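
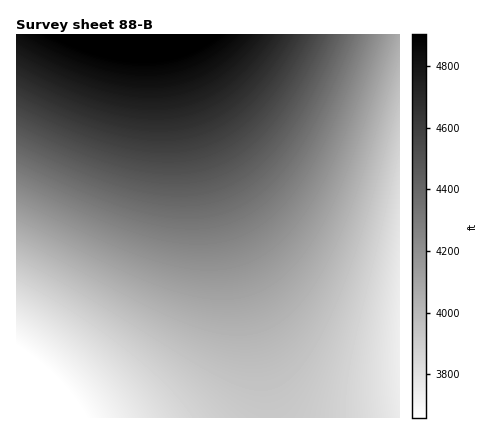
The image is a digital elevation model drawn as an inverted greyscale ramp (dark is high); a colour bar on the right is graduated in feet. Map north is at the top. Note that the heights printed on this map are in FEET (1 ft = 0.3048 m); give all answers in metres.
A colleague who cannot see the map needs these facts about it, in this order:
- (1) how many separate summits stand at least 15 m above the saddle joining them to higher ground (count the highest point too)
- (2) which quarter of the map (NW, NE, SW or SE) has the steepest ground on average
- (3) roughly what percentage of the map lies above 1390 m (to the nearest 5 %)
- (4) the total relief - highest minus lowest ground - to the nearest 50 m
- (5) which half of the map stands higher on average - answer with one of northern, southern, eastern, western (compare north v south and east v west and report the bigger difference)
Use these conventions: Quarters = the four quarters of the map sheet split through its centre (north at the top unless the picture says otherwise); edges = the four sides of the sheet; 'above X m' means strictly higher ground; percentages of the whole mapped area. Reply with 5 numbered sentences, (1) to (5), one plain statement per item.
(1) 1 summit rises at least 15 m above its surroundings.
(2) The north-east quarter is the steepest part of the map.
(3) Roughly 20 % of the ground is higher than 1390 m.
(4) Highest minus lowest: about 450 m of relief.
(5) On average the northern half of the map is the higher ground.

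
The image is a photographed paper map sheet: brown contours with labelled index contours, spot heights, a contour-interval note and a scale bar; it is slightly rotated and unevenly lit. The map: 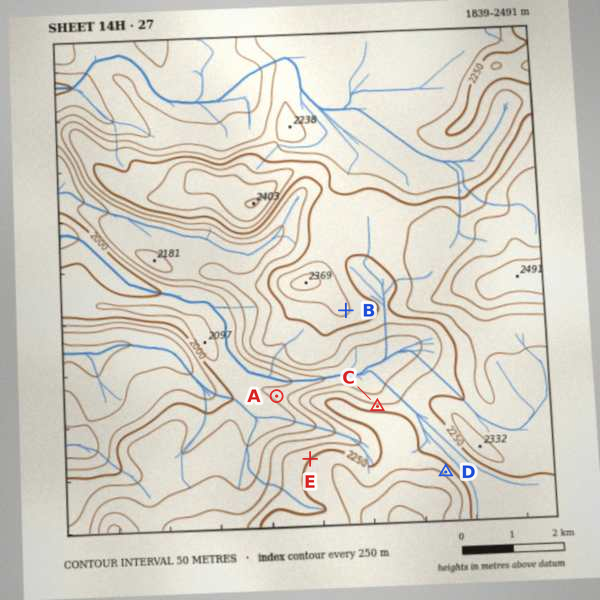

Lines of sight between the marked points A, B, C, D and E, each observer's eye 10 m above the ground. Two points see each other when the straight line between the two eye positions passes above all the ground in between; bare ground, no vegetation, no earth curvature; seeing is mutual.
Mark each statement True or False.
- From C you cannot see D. True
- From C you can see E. False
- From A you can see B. False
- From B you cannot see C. False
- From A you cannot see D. True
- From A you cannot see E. False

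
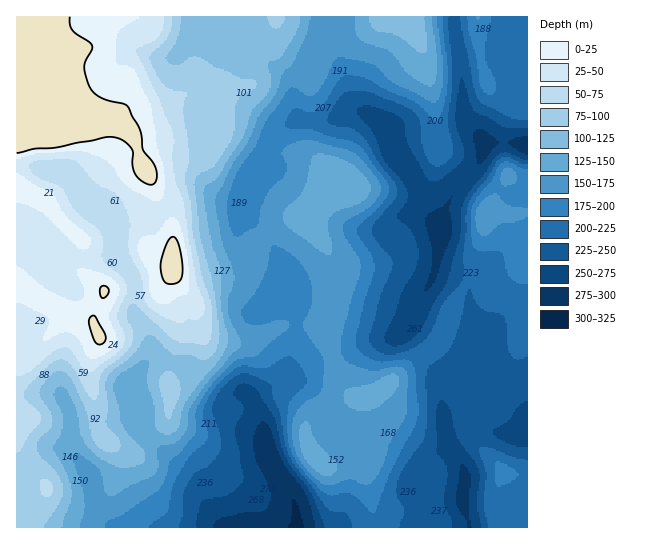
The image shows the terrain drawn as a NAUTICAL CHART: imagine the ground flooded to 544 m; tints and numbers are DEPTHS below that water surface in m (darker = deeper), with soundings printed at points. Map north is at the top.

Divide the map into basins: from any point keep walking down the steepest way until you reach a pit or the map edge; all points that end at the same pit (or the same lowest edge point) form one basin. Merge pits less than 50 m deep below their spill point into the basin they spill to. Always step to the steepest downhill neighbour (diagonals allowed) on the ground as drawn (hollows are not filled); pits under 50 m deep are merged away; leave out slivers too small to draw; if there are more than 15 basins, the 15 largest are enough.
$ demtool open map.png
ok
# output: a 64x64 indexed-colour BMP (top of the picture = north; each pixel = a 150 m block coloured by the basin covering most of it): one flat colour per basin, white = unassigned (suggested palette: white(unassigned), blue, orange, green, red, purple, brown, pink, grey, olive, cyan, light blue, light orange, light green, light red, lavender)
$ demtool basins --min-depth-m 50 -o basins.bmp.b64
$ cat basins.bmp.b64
<image width="64" height="64" href="data:image/bmp;base64,Qk12CAAAAAAAAHYAAAAoAAAAQAAAAEAAAAABAAQAAAAAAAAIAAATCwAAEwsAABAAAAAAAAAA////ALR3HwAOf/8ALKAsACgn1gC9Z5QAS1aMAMJ34wB/f38AIr28AM++FwDox64AeLv/AIrfmACWmP8A1bDFABERERERERERERERERERERERERERERETMzMzMzMzMyIiERERERERERERERERERERERERERERERMzMzMzMzMzIiIREREREREREREREREREREREREREREREzMzMzMzMzMiIhEREREREREREREREREREREREREREREzMzMzMzMzMyIiERERERERERERERERERERERERERERETMzMzMzMzMzIiIRERERERERERERERERERERERERERERMzMzMzMzMzMiIhEREREREREREREREREREREREREREREzMzMzMzMzMzIiERERERERERERERERERERERERERERETMzMzMzMzMzMzMRERERERERERERERERERERERERERERMzMzMzMzMzMzMxEREREREREREREREREREREREREREREzMzMzMzMzMzMzERERERERERERERERERERERERERERERMzMzMzMzMzMzMREREREREREREREREREREREREREREREzMzMzMzMzMzMxERERERERERERERERERERERERERERETMzMzMzMzMzMzEREREREREREREREREREREREREREREREzMzMzMzMzMzMRERERERERERERERERERERERERERERETMzMzMzMzMzMxERERERERERERERERERERERERERERETMzMzMzMzMzMzERERERERERERERERERERERERERERIjMzMzMzMzMzMzMRERERERERERERERERERERERERERIiIjMzMzMzMzMzMxEREREREREREREREREREREREREREiIiIzMzMzMzMzMzEREREREREREREREREREREREREREiIiIiMzMzMzMzMzMRERERERERERERERERERERERERESIiIiIjMzMzMzMzMxERERERERERERERERERERERERERIiIiIiIjMzMzMzMzERERERERERERERERERERERERERIiIiIiIiIzMzMzMzMREREREREREREREREREREREREREiIiIiIiIiMzMzMzMxERERERERERERERERERERERERESIiIiIiIiIzMzMzMzERERERERERERERERERERERERERIiIiIiIiIiMzMzMzMREREREREREREREREREREREREREiIiIiIiIiIzMzMzMxERERERERERERERERERERERERERIiIiIiIiIjMzMzMzEREREREREREREREREREREREREREiIiIiIiIiIzMzMzMRERERERERERERERERERERERERESIiIiIiIiIjMzMzMxERERERERERERERERERERERERERIiIiIiIiIiIzMzMzEREREREREREREREREREREREREREiIiIiIiIiIiIjMzMRERERERERERERERERERERERERESIiIiIiIiIiIiIiMxERERERERERERERERERERERERERIiIiIiIiIiIiIiIjERERERERERERERERERERERERERIiIiIiIiIiIiIiIiIREREREREREREREREREREREREREiIiIiIiIiIiIiIiIhEREREREREREREREREREREREREiIiIiIiIiIiIiIiIjEREREREREREREREREREREREREiIiIiIiIiIiIiIiIiMRERERERERERERERERERERERESIiIiIiIiIiIiIiIiIxERERERERERERERERERERERERIiIiIiIiIiIiIiIRERERERERERERERERERERERERERESIiIiIiIiIiIiIhEREREREREREREREREREREREREREREiIiIiIiIiIiIiIRERERERERERERERERERERERERERESIiIiIiIiIiIiIiEREREREREREREREREREREREREREREiIiIiIiIiIiIiIRIREREREREREREREREREREREREREiIiIiIiIiIiIiIiIhEREREREREREREREREREREREREiIiIiIiIiIiIiIiIiERERERERERERERERERERERERIiIiIiIiIiIiIiIiIiIRERERERERERERERERERESIiIiIiIiIiIiIiIiIiIiIhEREREREREREREREREREiIiIiIiIiIiIiIiIiIiIiIiEREREREREREREREREiIiIiIiIiIiIiIiIiIiIiIiIiIRERERERERERERERESIiIiIiIiIiIiIiIiIiIiIiIiIhERERERERERERERERIiIiIiIiIiIiIiIiIiIiIiIiIiEREREREREREREREREiIiIiIiIiIiIiIiIiIiIiIiIiIRERERERERERERERESIiIiIiIiIiIiIiIiIiIiIiIiIhEREREREREREREREREiIiIiIiIiIiIiIiIiIiIiIiIiERERERERERERERERERESIiIiIiIiIiIiIiIiIiIiIiIRERERERERERERERERERIiIiIiIiIiIiIiIiIiIiIiIhEREREREREREREREREREiIiIiIiIiIiIiIiIiIiIiIiERERERERERERERERERESIiIiIiIiIiIiIiIiIiIiIiIRERERERERERERERERERIiIiIiIiIiIiIiIiIiIiIiIhERERERERERERERERERESIiIiIiIiIiIiIiIiIiIiIiEREREREREREREREREREREiIiIiIiIiIiIiIiIiIiIiIRERERERERERERERERERERIiIiIiIiIiIiIiIiIiIiIhEREREREREREREREREREREiIiIiIiIiIiIiIiIiIiIi"/>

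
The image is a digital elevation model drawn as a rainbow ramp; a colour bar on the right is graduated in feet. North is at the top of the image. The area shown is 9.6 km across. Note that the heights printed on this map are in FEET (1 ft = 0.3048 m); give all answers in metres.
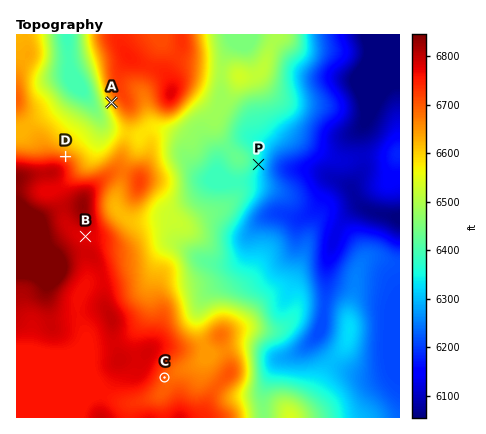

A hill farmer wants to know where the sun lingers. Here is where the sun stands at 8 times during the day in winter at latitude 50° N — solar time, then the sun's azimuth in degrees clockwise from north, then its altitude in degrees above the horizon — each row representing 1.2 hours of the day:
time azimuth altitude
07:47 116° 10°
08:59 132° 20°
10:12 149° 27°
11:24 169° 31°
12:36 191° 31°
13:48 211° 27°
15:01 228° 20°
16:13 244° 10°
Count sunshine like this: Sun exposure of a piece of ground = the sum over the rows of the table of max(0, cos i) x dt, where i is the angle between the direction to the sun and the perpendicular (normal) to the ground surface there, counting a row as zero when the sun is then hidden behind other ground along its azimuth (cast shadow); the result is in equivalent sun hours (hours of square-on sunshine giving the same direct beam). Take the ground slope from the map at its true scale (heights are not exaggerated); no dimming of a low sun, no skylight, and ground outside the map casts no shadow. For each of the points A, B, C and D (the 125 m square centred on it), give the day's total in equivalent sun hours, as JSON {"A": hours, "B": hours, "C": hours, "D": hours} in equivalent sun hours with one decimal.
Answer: {"A": 4.0, "B": 3.6, "C": 3.6, "D": 3.0}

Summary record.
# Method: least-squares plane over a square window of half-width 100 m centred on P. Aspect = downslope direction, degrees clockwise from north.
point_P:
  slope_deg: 5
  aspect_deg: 104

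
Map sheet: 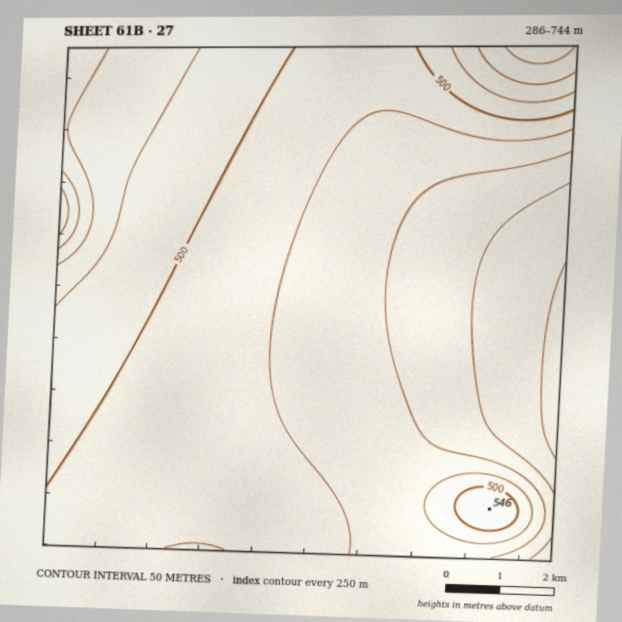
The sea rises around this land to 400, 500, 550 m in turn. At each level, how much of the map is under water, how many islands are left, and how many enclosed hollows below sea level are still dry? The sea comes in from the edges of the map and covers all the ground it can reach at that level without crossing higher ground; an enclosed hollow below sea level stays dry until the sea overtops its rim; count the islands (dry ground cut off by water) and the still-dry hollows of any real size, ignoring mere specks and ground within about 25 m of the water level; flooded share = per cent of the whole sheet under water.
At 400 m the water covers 18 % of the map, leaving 0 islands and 0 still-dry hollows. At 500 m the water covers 75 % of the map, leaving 1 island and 0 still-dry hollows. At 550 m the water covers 90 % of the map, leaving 0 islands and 0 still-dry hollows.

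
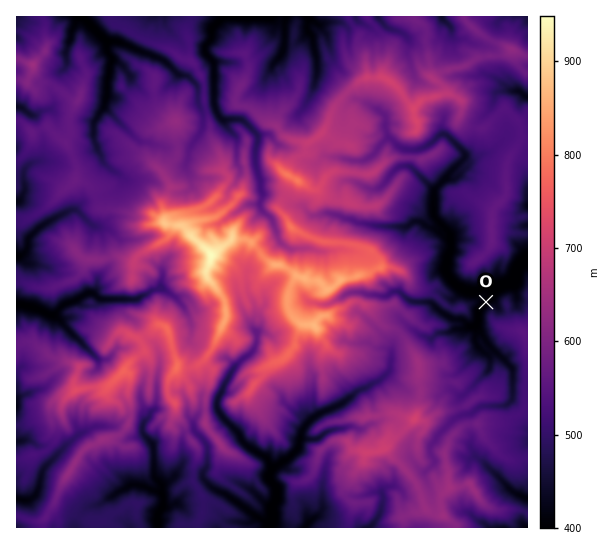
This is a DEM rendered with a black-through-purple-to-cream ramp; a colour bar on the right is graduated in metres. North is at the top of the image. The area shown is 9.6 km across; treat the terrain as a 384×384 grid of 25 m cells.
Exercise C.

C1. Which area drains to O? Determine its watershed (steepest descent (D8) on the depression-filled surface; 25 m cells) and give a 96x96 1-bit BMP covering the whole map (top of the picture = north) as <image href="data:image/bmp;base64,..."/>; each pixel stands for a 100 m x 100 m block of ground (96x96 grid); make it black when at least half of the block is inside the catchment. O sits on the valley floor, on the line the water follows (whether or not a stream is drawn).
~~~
<image width="96" height="96" href="data:image/bmp;base64,Qk2+BAAAAAAAAD4AAAAoAAAAYAAAAGAAAAABAAEAAAAAAIAEAAATCwAAEwsAAAIAAAAAAAAA////AAAAAAAAAAAAAAAAAAAAAAAAAAAAAAAAAAAAAAAAAAAAAAAAAAAAAAAAAAAAAAAAAAAHAAAAAAAAAAAAAAAPAAAAAAAAAAAAAAAPAAAAAAAAAAAAAAAPAAAAAAAAAAAAAAAfgAAAAAAAAAAAAAAfgAAAAAAAAAAAAAA/gAAAAAAAAAAAAAB/gAAAAAAAAAAAAAD/gAAAAAAAAAAAAAH/gAAAAAAAAAAAAAP/AAAAAAAAAAAAAAf/gAAAAAAAAAAAAAf/gAAAAAAAAAAAAAP/gAAAAAAAAAAAAAD/wAAAAAAAAAAAAAB/4AAAAAAAAAAAAAA//AAAAAAAAAAAAAAf//AAAAAAAAAAAAAf//4AAAAAAAAAAAAP//4AAAAAAAAAAAAP//4AAAAAAAAAAAAP//4AAAAAAAAAAAAP//8AAAAAAAAAAAAP//4AAAAAAAAAAAAP//8AAAAAAAAAAAAf//8AAAAAAAAAAAAf//8AAAAAAAAAAAAf//8AAAAAAAAAAAAf//8AAAAAAAAAAAAf//8AAAAAAAAAAAA///8AAAAAAAAAAAB///8AAAAAAAAAAAB///8AAAAAAAAAAAD///4AAAAAAAAAAAP//+AAAAAAAAAHAA///8AAAAAAAAAPgB///4AAAAAAAAAf4B///4AAAAAAAAAf/D//j4AAAAAAAAAf////AwAAAAAAAAAf///+AAAAAAAAAAAf///4AAAAAAAAAAAPz//AAAAAAAAAAAAOB//AAAAAAAAAAAAAAH+AAAAAAAAAAAAAAB4AAAAAAAAAAAAAAAAAAAAAAAAAAAAAAAAAAAAAAAAAAAAAAAAAAAAAAAAAAAAAAAAAAAAAAAAAAAAAAAAAAAAAAAAAAAAAAAAAAAAAAAAAAAAAAAAAAAAAAAAAAAAAAAAAAAAAAAAAAAAAAAAAAAAAAAAAAAAAAAAAAAAAAAAAAAAAAAAAAAAAAAAAAAAAAAAAAAAAAAAAAAAAAAAAAAAAAAAAAAAAAAAAAAAAAAAAAAAAAAAAAAAAAAAAAAAAAAAAAAAAAAAAAAAAAAAAAAAAAAAAAAAAAAAAAAAAAAAAAAAAAAAAAAAAAAAAAAAAAAAAAAAAAAAAAAAAAAAAAAAAAAAAAAAAAAAAAAAAAAAAAAAAAAAAAAAAAAAAAAAAAAAAAAAAAAAAAAAAAAAAAAAAAAAAAAAAAAAAAAAAAAAAAAAAAAAAAAAAAAAAAAAAAAAAAAAAAAAAAAAAAAAAAAAAAAAAAAAAAAAAAAAAAAAAAAAAAAAAAAAAAAAAAAAAAAAAAAAAAAAAAAAAAAAAAAAAAAAAAAAAAAAAAAAAAAAAAAAAAAAAAAAAAAAAAAAAAAAAAAAAAAAAAAAAAAAAAAAAAAAAAAAAAAAAAAAAAAAAAAAAAAAAAAAAAAAAAAAAAAAAAAAAAAAAAAAAAAAAAAAAAAAAAAAAAAAAAAAAAAAAAAAAAAAAAAAAAAAAAAAAAAAAAAAAAAAAAAAAAAAAAAAAAAAAAAAAAAAAAAAAAAAAAAAAAAAAAAA="/>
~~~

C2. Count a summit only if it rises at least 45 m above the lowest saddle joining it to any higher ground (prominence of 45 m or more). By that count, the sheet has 7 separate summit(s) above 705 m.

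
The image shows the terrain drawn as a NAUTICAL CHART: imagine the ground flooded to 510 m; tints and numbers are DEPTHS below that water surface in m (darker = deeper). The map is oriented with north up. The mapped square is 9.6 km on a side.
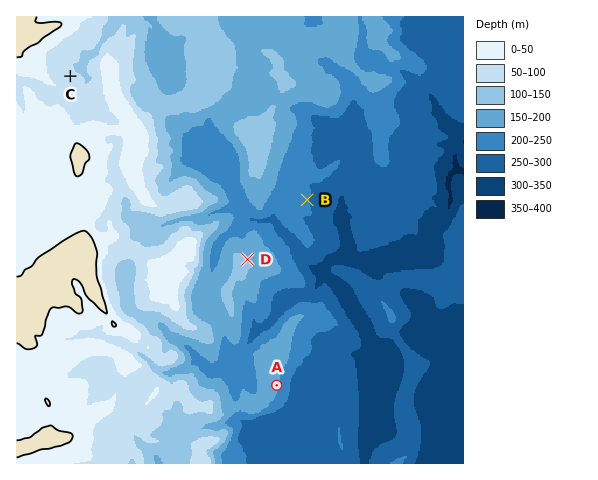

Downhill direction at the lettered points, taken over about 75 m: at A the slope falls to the E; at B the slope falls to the E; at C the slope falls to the NE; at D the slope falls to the NE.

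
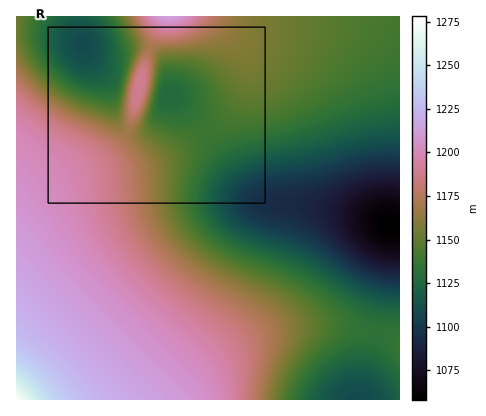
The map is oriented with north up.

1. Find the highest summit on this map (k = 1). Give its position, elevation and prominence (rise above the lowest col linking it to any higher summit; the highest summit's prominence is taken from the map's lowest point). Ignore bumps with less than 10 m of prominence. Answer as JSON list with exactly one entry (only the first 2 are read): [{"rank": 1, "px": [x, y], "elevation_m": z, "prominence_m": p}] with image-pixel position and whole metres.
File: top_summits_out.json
[{"rank": 1, "px": [140, 80], "elevation_m": 1190, "prominence_m": 19}]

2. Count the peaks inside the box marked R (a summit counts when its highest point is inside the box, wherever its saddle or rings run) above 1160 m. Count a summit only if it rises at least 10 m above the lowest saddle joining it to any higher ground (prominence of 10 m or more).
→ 1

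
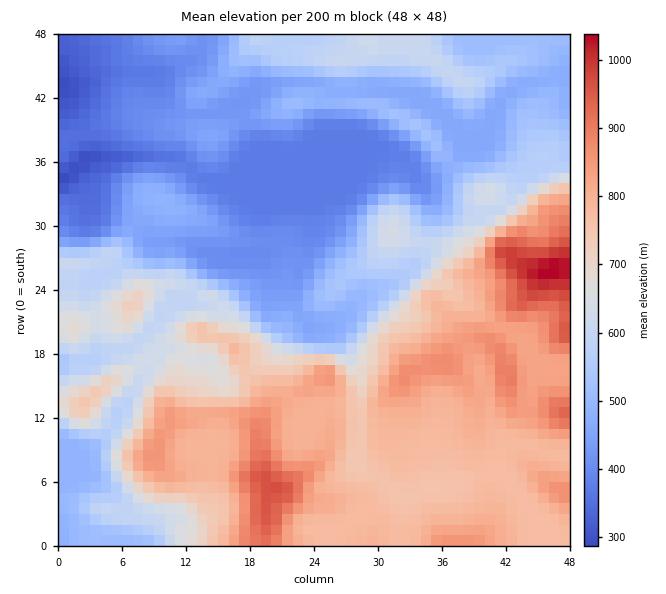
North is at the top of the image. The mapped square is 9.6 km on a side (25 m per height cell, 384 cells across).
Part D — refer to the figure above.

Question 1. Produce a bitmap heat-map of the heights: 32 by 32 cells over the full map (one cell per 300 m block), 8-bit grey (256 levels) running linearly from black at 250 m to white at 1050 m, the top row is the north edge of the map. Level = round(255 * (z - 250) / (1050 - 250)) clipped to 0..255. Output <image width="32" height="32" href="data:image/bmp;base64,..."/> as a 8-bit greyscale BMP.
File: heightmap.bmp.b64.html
<image width="32" height="32" href="data:image/bmp;base64,Qk02CAAAAAAAADYEAAAoAAAAIAAAACAAAAABAAgAAAAAAAAEAAATCwAAEwsAAAABAAAAAAAAAAAAAAEBAQACAgIAAwMDAAQEBAAFBQUABgYGAAcHBwAICAgACQkJAAoKCgALCwsADAwMAA0NDQAODg4ADw8PABAQEAAREREAEhISABMTEwAUFBQAFRUVABYWFgAXFxcAGBgYABkZGQAaGhoAGxsbABwcHAAdHR0AHh4eAB8fHwAgICAAISEhACIiIgAjIyMAJCQkACUlJQAmJiYAJycnACgoKAApKSkAKioqACsrKwAsLCwALS0tAC4uLgAvLy8AMDAwADExMQAyMjIAMzMzADQ0NAA1NTUANjY2ADc3NwA4ODgAOTk5ADo6OgA7OzsAPDw8AD09PQA+Pj4APz8/AEBAQABBQUEAQkJCAENDQwBEREQARUVFAEZGRgBHR0cASEhIAElJSQBKSkoAS0tLAExMTABNTU0ATk5OAE9PTwBQUFAAUVFRAFJSUgBTU1MAVFRUAFVVVQBWVlYAV1dXAFhYWABZWVkAWlpaAFtbWwBcXFwAXV1dAF5eXgBfX18AYGBgAGFhYQBiYmIAY2NjAGRkZABlZWUAZmZmAGdnZwBoaGgAaWlpAGpqagBra2sAbGxsAG1tbQBubm4Ab29vAHBwcABxcXEAcnJyAHNzcwB0dHQAdXV1AHZ2dgB3d3cAeHh4AHl5eQB6enoAe3t7AHx8fAB9fX0Afn5+AH9/fwCAgIAAgYGBAIKCggCDg4MAhISEAIWFhQCGhoYAh4eHAIiIiACJiYkAioqKAIuLiwCMjIwAjY2NAI6OjgCPj48AkJCQAJGRkQCSkpIAk5OTAJSUlACVlZUAlpaWAJeXlwCYmJgAmZmZAJqamgCbm5sAnJycAJ2dnQCenp4An5+fAKCgoAChoaEAoqKiAKOjowCkpKQApaWlAKampgCnp6cAqKioAKmpqQCqqqoAq6urAKysrACtra0Arq6uAK+vrwCwsLAAsbGxALKysgCzs7MAtLS0ALW1tQC2trYAt7e3ALi4uAC5ubkAurq6ALu7uwC8vLwAvb29AL6+vgC/v78AwMDAAMHBwQDCwsIAw8PDAMTExADFxcUAxsbGAMfHxwDIyMgAycnJAMrKygDLy8sAzMzMAM3NzQDOzs4Az8/PANDQ0ADR0dEA0tLSANPT0wDU1NQA1dXVANbW1gDX19cA2NjYANnZ2QDa2toA29vbANzc3ADd3d0A3t7eAN/f3wDg4OAA4eHhAOLi4gDj4+MA5OTkAOXl5QDm5uYA5+fnAOjo6ADp6ekA6urqAOvr6wDs7OwA7e3tAO7u7gDv7+8A8PDwAPHx8QDy8vIA8/PzAPT09AD19fUA9vb2APf39wD4+PgA+fn5APr6+gD7+/sA/Pz8AP39/QD+/v4A////AEtSU1NVWWh+iZ2txdTRuKyoqautq6isur+/vLSsp6eoTVRfZmltdH2HmqbB2tu7q6mpqKqppqmvr7Gzsaqnp6tQW2tsbXmChJWeo73c3tC7tLCqqKWjpKamqaysqKetuE1RWGF8lqSlpKWrxd3k3cGwrKmmo6KioqOlqKmnq7vETExQbZayurWwrbTM4N3RyranoaGkpqWkpKanp6iyuLVMTFR8p7++sa2tr7/Vzbm5uqydo6ipqKenqaqoq62rqk1RWXCXt7+yra2uvM/BsbCzsJ+lq6qpqaqtraqpq6+wZ3tzaH2kvbqzsLK/y7+wsLGwoaasrKyqq7CxrbK2wMuLm4hqb5W4t7Cxs7jAvbKwsK6fqLKysa2tsrS2v7zK14aUmYBvhaSel5SSna+0tLa0sZyiub64sLK4tb/FusPGbnWCj313iI6MiIeaoaWlsb+zkJmzxsK+v720xsq5ublfZmd0eXl9hoGBkaGXkJKbpo+Bkaa9wsbHvbjJxbm5uXR0bHBudHp/jJCio5N8bF9YWHCLoKyyvMC9wsi9ucLQhYV7gIBwdISdnpGJcFVMQkNHVXeSnKKttry/vLq7yN2AfnyGk35tcnp4eW5LQ0RDSUhMXHiOmaiurbC+z8zN2XNvc4OSinJtcHdtUT87PEZVVU1SX3eZqKKlssba5OHjbGlobXt+d3RpV0g+OTc4PFBbWFdZX3mSnqu0xt3u9PJyb2tpZVxZWEQ1MjIyMzU1RFReZWdjZHyXqr3W6/P6+VdWYGdUQT48MzExMTAwMjE2RFVpc3Ftcn+Nrt/n4eLrMisxQkU+Pj07OzgyLzAwLS02SWh7eW1pcX2LtMzJy9cnISIwQURHR0Q/MionKCopKi49XnVzXFBabHF7nLPEyyEeHy1BSUtIPjMqJyYmJiYnJyxBW1xDPlFseHV1lrS7EhoeKj1GRDosJyYmJiYmJiYmJys2Ni42TWZ2dWpuhJYQERgeKTAvKygqKCYmJiYmJiYmJysrKztJUVlfY2RmahwTExccICQmLzcxJyYmJiYmJiYmJykzTElDRExbY2ViIB8fIykuMTM7QDsvKisrKCYmJicrN0xUREJCRVRfYF4aHSMoLjE0Nzo7Ojg6Pj8zLCwuNUVUVUdCRkRDUllXUxMYICguLi80PDo3NztHUEtHSUtQUktEQklXTUNMVFJLDhQcJSsqKzJBQz44NzxFSEZFRURDQ0RNYGthS0RITEkQFxwhJSUnLjU9SEZBR0xPVV1bVVRYXGZwbGVdUUtIRhUZHiMoKy4xMTdKWFpjZmlucXFxbm9xcmdZV1pbV1FMGBsgJCoxNzo1NkVeaWdmZ2ltcnZzc3RsWlNTU1VVU1E="/>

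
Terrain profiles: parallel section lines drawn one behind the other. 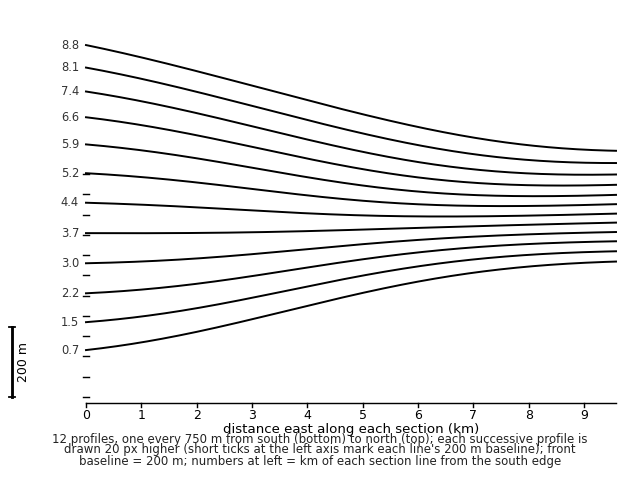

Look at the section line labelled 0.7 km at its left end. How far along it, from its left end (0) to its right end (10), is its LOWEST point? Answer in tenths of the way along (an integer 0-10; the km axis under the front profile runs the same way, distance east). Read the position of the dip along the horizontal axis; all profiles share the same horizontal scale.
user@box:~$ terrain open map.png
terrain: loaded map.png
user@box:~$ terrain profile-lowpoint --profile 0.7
0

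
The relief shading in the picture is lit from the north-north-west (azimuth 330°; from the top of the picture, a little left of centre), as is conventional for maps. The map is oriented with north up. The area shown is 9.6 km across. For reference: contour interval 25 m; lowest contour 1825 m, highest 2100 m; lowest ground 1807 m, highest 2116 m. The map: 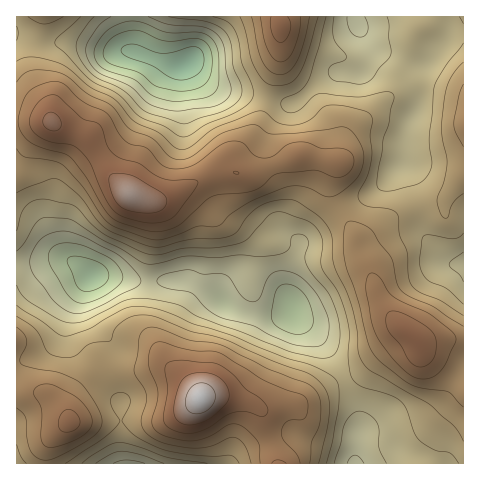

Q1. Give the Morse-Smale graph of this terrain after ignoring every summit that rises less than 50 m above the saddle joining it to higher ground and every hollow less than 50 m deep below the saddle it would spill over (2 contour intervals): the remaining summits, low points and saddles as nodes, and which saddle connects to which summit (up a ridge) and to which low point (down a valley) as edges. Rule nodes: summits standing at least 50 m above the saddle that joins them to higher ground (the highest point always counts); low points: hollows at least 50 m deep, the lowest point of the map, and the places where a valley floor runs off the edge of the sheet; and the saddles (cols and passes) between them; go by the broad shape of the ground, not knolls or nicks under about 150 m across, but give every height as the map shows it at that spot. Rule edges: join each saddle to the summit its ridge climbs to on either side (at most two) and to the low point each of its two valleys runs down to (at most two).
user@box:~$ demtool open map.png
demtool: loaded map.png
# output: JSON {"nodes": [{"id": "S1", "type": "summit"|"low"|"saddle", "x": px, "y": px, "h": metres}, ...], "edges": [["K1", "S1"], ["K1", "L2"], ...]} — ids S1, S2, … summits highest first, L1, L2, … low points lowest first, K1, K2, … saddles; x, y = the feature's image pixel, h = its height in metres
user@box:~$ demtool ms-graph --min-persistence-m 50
{"nodes": [
{"id": "S1", "type": "summit", "x": 200, "y": 398, "h": 2116},
{"id": "S2", "type": "summit", "x": 130, "y": 194, "h": 2098},
{"id": "S3", "type": "summit", "x": 412, "y": 336, "h": 2068},
{"id": "S4", "type": "summit", "x": 280, "y": 26, "h": 2061},
{"id": "S5", "type": "summit", "x": 69, "y": 421, "h": 2058},
{"id": "L1", "type": "low", "x": 185, "y": 64, "h": 1807},
{"id": "L2", "type": "low", "x": 91, "y": 276, "h": 1834},
{"id": "L3", "type": "low", "x": 129, "y": 463, "h": 1891},
{"id": "L4", "type": "low", "x": 357, "y": 24, "h": 1895},
{"id": "K1", "type": "saddle", "x": 271, "y": 441, "h": 2033},
{"id": "K2", "type": "saddle", "x": 339, "y": 209, "h": 1995},
{"id": "K3", "type": "saddle", "x": 109, "y": 371, "h": 1988},
{"id": "K4", "type": "saddle", "x": 266, "y": 97, "h": 1963},
{"id": "K5", "type": "saddle", "x": 344, "y": 379, "h": 1947},
{"id": "K6", "type": "saddle", "x": 148, "y": 281, "h": 1903}],
"edges": [["K1", "S1"], ["K1", "L2"], ["K1", "L3"], ["K2", "S2"], ["K2", "S3"], ["K2", "L2"], ["K2", "L4"], ["K3", "S1"], ["K3", "S5"], ["K3", "L2"], ["K3", "L3"], ["K4", "S2"], ["K4", "S4"], ["K4", "L1"], ["K4", "L4"], ["K5", "S1"], ["K5", "S3"], ["K5", "L2"], ["K6", "S1"], ["K6", "S2"], ["K6", "L2"]]}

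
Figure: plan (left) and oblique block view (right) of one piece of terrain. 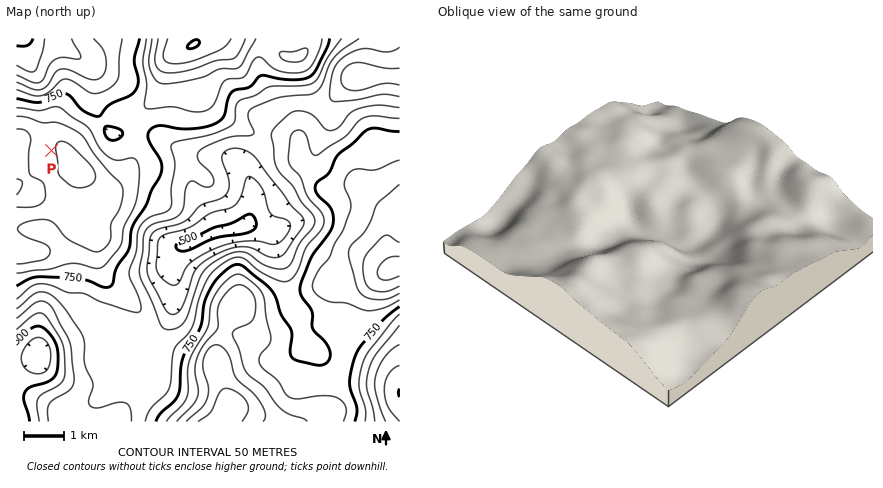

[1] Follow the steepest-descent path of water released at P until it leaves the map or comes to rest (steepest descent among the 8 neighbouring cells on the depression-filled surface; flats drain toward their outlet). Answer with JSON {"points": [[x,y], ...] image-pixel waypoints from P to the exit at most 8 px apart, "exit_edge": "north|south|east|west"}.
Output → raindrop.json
{"points": [[52, 150], [44, 148], [42, 140], [42, 132], [42, 124], [42, 116], [42, 108], [42, 100], [42, 92], [40, 84], [36, 76], [32, 68], [28, 60], [28, 52], [26, 44], [24, 38]], "exit_edge": "north"}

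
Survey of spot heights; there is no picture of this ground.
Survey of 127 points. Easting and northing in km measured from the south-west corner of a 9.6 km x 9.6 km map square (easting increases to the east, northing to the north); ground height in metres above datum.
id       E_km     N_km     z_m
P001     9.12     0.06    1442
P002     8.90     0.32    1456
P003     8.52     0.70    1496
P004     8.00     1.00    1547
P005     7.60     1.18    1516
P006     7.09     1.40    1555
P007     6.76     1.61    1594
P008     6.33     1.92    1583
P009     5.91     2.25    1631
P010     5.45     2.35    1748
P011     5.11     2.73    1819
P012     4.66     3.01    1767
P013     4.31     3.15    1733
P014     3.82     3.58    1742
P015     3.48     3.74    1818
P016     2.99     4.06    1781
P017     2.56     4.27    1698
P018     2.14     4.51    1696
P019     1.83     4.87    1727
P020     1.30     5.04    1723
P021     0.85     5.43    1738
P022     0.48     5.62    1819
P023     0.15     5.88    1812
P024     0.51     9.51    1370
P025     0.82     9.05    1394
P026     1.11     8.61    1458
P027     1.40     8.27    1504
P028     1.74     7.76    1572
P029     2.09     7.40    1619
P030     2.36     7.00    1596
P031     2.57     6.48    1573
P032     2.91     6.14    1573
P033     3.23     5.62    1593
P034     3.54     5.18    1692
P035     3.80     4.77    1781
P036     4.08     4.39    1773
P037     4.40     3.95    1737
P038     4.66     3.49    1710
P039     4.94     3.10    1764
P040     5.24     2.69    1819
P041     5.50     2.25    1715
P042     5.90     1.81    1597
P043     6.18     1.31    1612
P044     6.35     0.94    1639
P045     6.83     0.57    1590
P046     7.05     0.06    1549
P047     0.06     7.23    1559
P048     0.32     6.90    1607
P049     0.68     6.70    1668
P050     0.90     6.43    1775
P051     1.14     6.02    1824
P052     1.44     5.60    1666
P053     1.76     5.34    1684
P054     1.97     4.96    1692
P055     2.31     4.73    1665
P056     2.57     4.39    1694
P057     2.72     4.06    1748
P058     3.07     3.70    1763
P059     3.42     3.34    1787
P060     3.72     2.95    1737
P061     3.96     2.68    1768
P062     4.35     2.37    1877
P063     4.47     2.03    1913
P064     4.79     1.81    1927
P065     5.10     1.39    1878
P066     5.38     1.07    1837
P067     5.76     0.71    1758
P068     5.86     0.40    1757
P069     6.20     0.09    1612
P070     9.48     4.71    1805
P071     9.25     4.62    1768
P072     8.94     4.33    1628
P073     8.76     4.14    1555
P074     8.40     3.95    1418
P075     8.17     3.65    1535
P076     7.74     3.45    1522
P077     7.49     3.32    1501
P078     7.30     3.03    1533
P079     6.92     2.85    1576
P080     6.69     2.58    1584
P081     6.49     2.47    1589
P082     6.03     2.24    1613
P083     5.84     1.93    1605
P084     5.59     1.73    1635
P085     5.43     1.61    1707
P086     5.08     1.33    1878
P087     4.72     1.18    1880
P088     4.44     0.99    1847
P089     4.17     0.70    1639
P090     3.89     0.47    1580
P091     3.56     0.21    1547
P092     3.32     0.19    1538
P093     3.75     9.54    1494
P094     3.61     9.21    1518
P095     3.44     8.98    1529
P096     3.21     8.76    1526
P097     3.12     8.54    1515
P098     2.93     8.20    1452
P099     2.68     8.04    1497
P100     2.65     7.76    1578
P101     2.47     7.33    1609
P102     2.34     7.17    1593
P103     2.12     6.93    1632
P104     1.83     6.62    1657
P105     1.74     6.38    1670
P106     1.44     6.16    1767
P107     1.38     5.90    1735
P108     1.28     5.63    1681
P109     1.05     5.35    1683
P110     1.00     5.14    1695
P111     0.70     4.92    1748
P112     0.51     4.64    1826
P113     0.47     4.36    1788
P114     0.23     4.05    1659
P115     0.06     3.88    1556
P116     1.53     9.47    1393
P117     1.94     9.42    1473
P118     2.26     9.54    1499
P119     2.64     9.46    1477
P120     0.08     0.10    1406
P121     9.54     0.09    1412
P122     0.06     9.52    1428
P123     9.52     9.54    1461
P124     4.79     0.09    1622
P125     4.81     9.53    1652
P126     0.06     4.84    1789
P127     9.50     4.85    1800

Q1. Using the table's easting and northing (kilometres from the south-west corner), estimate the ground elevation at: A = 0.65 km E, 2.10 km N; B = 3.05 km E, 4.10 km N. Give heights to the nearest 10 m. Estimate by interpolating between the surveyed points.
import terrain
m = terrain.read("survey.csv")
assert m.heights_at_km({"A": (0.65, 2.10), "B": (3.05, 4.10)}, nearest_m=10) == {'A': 1480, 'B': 1790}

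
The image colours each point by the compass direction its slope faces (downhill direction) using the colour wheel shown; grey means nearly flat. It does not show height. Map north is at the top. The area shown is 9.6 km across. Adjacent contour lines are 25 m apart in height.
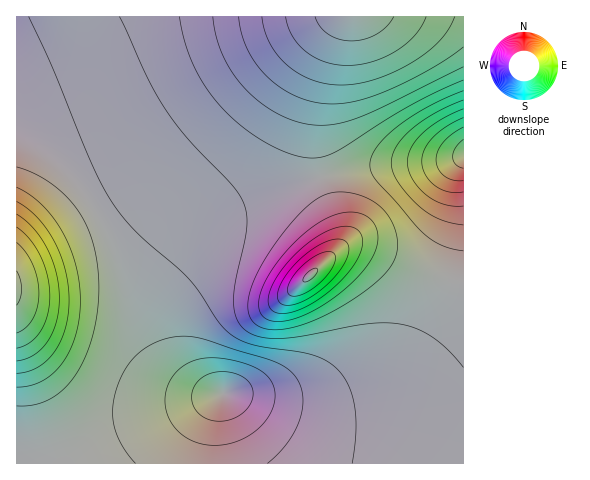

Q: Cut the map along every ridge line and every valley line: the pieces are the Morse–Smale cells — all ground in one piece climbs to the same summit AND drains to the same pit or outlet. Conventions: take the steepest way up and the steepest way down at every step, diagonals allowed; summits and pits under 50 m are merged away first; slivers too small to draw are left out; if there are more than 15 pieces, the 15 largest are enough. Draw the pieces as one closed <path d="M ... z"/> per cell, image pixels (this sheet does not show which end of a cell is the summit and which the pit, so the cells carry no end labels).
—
<path d="M346 16l-330 1 0 116 34 24 20 19 16 21 13 21 14 31 19 63 12 31 23 28 27 17 3 0-16-10-14-14-18-28-5-17 0-22 5-17 16-25 17-17 21-16 54-25 65-21-5-23 0-36 2-18 11-44z"/><path d="M321 177l-64 20-48 22-27 19-17 17-11 16-10 26 0 22 3 10 14 28 14 16 14 11 26 10 23 0 48 7 47-1 30-8 23-12 17-12 28-32 12-22 11-33-31-8-61-26-15 0-17 11 9-16 0-12z"/><path d="M18 134l-2 0 0 329 193 1 4-45 5-17 5-7-16-2-20-8-20-14-16-17-16-32-19-64-22-48-25-34-26-25z"/><path d="M459 282l-7 1-9 31-12 22-10 14-24 23-28 16-20 7-26 5-37 0-48-7-15 0-5 8-5 17-3 44 253 1 1-180z"/><path d="M463 16l-116 0-2 2-15 37-11 44-2 18 0 36 5 24 53-11 73-5 16-6z"/><path d="M463 156l-23 6-82 7-36 8 17 53 0 12-6 11 14-6 15 0 61 26 30 8 10-57-3-53 4-9z"/><path d="M463 163l-3 8 3 53-9 53 0 4 6 2 4 0z"/>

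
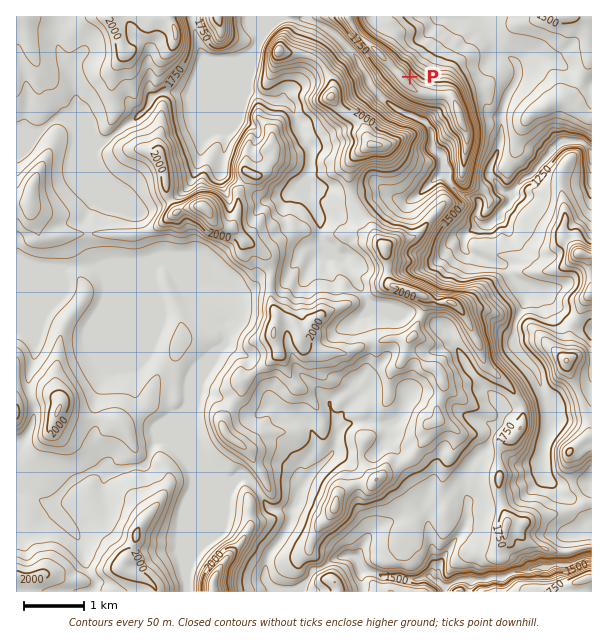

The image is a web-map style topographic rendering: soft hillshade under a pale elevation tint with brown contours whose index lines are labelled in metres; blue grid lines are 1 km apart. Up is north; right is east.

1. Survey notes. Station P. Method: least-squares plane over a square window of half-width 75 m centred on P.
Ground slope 42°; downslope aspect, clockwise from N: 53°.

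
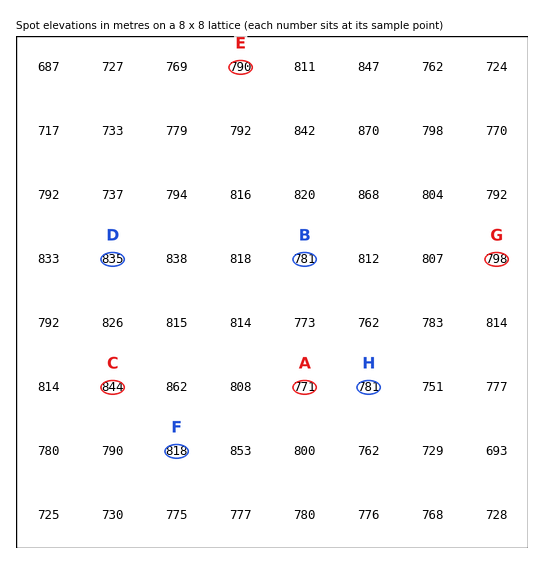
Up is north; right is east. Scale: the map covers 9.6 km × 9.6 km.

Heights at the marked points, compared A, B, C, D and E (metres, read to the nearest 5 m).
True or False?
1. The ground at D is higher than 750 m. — True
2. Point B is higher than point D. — False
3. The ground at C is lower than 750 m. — False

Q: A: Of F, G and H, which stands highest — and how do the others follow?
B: F G H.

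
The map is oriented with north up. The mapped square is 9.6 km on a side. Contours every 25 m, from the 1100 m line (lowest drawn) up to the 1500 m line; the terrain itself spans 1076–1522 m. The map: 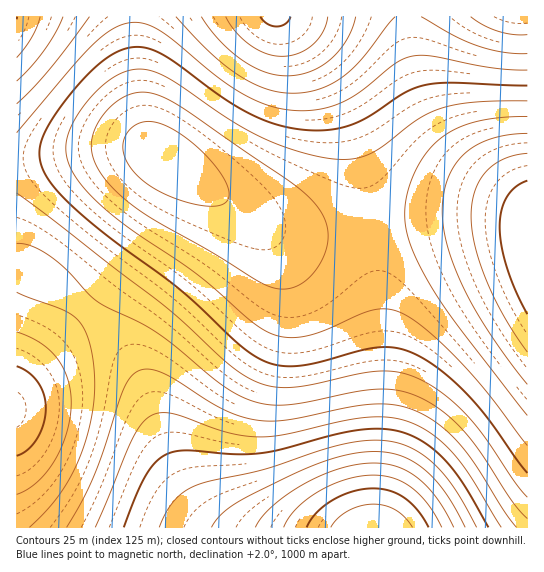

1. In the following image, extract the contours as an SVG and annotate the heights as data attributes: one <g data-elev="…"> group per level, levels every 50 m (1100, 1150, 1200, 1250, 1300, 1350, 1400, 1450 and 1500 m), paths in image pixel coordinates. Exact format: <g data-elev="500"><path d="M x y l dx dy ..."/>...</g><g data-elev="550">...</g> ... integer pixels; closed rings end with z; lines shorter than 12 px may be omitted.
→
<g data-elev="1100"><path d="M331 527l7-9 11-7 12-5 13-2 12 2 10 4 9 7 8 10"/></g><g data-elev="1150"><path d="M284 527l5-9 7-9 23-18 27-12 27-4 21 3 17 9 17 18 14 22"/></g><g data-elev="1200"><path d="M211 527l9-12 14-10 59-31 45-17 19-4 17-2 15 2 12 3 12 5 12 9 10 10 10 13 20 34"/></g><g data-elev="1250"><path d="M124 527l13-33 10-20 10-13 12-8 17-3 48 4 27-1 21-4 61-16 34-4 17 1 15 4 14 8 14 10 12 12 11 15 28 48"/><path d="M290 17l-4 6-9 3-10-2-7-7"/></g><g data-elev="1300"><path d="M67 527l16-28 12-25 31-89 9-12 6-3 6-1 10 2 12 5 56 34 16 6 14 4 16 1 16-1 62-13 24-3 22 1 20 6 24 14 21 20 14 18 29 47 13 17"/><path d="M527 35l-14-1-15-3-15-6-12-8"/><path d="M63 17l-8 16-11 17-13 16-14 15"/><path d="M356 17l-4 12-5 10-7 11-10 9-9 7-11 6-11 3-12 1-12-1-10-3-23-12-22-19-19-24"/></g><g data-elev="1350"><path d="M17 494l10-5 11-8 9-10 8-12 12-28 3-14 1-15-4-24-10-20-8-9-10-7-22-10"/><path d="M17 193l144 110 67 60 13 10 13 8 19 6 20 0 21-3 48-11 24-2 21 3 23 11 21 15 21 21 15 20 28 42 12 14"/><path d="M527 70l-32-2-61-12-20 0-17 7-36 28-20 12-26 7-26 0-22-5-22-10-27-18-57-46-16-7-15-1-17 6-20 16-22 23-54 65"/></g><g data-elev="1400"><path d="M527 101l-51 1-33 6-25 11-35 27-13 8-16 5-19 0-32-6-36-13-36-19-65-44-16-7-15-1-10 3-12 6-11 8-12 12-10 13-8 14-5 12-1 12 2 13 7 13 11 15 14 15 31 25 67 45 48 42 15 11 18 8 20 1 23-6 37-16 14-5 14-1 14 4 12 6 13 10 35 33 28 32 38 52"/></g><g data-elev="1450"><path d="M206 206l11 0 6-2 4-3 2-7-2-8-4-9-17-22-22-18-22-13-9-2-8 0-8 2-6 5-7 9-1 12 4 12 10 13 13 11 17 9 19 7z"/><path d="M527 133l-18 2-18 4-14 6-12 9-10 11-7 13-4 15-2 17 1 17 4 19 8 21 10 23 26 45 36 49"/></g><g data-elev="1500"><path d="M527 181l-12 6-8 10-5 13-2 17 2 20 5 22 9 22 11 23"/></g>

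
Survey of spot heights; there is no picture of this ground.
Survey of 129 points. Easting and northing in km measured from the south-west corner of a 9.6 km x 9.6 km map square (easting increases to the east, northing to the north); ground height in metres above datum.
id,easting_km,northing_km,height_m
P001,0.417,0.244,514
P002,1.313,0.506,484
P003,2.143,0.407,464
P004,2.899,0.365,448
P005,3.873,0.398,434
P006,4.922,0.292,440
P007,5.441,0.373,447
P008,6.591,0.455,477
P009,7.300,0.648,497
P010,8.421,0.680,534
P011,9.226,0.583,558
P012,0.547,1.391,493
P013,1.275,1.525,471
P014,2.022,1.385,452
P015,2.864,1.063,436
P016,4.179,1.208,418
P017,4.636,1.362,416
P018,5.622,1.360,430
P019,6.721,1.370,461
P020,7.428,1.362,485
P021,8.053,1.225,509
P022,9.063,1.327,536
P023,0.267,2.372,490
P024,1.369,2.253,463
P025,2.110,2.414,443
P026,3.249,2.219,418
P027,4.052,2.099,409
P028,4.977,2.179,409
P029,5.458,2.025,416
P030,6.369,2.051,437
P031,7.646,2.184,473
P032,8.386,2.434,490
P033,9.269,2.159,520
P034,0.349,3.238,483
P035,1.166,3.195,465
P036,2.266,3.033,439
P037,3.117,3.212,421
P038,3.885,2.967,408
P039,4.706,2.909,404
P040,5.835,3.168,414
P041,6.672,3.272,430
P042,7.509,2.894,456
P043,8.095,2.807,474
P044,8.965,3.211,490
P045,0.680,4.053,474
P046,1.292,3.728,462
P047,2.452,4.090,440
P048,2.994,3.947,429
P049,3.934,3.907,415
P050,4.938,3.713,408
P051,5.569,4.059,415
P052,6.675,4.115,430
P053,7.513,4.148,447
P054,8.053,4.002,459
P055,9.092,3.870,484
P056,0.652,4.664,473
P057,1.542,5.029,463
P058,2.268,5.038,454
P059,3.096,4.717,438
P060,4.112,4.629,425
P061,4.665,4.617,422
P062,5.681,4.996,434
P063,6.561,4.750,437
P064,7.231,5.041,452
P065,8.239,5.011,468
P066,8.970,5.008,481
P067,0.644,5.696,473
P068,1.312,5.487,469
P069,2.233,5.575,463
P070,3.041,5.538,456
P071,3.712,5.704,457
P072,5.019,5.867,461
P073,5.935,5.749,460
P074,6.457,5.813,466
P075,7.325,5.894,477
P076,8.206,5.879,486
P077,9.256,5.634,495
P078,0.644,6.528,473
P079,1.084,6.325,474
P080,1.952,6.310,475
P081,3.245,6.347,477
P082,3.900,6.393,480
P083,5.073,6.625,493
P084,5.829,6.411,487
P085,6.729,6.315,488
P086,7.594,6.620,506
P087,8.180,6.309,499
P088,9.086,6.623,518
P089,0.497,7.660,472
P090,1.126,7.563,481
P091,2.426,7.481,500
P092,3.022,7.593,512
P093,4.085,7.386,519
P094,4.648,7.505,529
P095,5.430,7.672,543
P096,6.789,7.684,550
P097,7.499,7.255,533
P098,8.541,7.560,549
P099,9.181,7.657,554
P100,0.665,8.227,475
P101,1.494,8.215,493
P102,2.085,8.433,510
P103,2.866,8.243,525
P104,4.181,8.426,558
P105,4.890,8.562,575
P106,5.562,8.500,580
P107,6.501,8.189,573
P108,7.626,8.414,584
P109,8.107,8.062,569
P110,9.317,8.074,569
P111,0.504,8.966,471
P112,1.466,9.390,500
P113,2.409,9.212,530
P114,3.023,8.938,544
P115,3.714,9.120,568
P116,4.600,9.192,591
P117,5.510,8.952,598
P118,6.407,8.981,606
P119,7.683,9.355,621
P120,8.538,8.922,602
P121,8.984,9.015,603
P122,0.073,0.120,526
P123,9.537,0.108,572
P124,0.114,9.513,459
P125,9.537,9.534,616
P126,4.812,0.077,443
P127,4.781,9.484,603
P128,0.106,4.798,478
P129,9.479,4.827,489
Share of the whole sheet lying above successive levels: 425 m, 88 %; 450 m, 72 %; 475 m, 50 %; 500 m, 31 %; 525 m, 20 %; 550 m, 13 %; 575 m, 8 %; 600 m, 4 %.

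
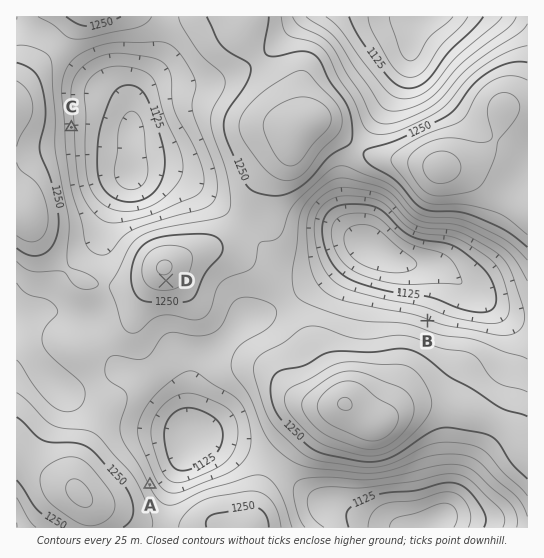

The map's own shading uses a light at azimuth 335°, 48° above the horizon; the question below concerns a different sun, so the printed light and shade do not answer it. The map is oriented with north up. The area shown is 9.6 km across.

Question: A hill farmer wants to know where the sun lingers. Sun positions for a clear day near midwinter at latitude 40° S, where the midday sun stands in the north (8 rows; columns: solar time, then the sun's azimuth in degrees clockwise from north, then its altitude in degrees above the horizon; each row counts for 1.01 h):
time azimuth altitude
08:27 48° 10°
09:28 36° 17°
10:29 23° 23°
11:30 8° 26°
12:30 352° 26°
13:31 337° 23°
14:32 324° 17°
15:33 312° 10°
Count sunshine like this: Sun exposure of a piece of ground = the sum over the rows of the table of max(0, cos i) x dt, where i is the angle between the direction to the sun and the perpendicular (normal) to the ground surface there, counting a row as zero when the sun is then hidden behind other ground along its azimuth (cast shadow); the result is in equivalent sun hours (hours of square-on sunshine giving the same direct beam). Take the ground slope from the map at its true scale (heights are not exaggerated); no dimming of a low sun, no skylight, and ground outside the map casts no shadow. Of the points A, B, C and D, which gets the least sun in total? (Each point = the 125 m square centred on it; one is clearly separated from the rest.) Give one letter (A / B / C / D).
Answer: D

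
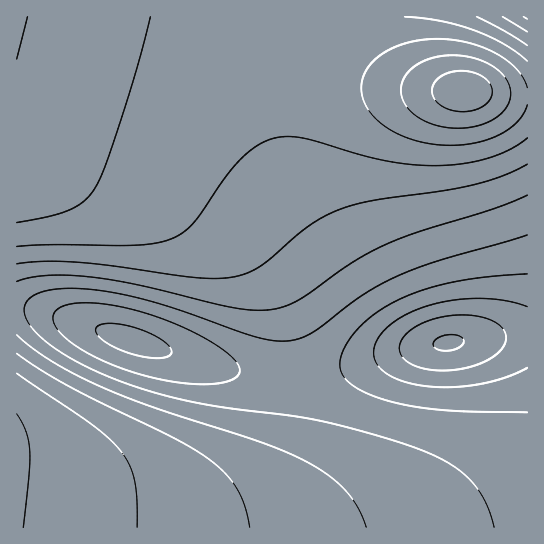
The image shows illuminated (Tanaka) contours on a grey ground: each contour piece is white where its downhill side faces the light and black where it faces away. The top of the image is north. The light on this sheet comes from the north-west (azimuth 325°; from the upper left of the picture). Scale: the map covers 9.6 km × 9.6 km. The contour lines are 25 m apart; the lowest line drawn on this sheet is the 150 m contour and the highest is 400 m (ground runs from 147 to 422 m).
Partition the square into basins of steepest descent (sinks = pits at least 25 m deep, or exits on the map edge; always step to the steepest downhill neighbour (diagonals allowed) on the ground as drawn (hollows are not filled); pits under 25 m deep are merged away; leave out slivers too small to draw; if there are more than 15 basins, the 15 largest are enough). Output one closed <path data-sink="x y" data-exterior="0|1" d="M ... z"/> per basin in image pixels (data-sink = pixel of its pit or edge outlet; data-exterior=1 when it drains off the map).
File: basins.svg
<path data-sink="449 342" data-exterior="0" d="M63 16l-47 1 0 116 86 27 59 24 52 31 36 32 20 27 11 21 7 20 8 43 0 55-8 33-11 21-17 18-20 12-24 8-21 4-55 4-69-2-53-7-1 23 511 1 1-431-53-6-80-3-76-11-105-22z"/><path data-sink="133 341" data-exterior="0" d="M18 133l-2 1 0 369 13 4 61 5 81 0 44-7 32-12 14-9 19-23 9-23 6-25 1-38-4-36-9-37-14-28-12-17-24-26-47-34-63-29z"/><path data-sink="527 17" data-exterior="1" d="M527 16l-463 1 178 44 77 16 91 12 65 2 23 4 29 1z"/>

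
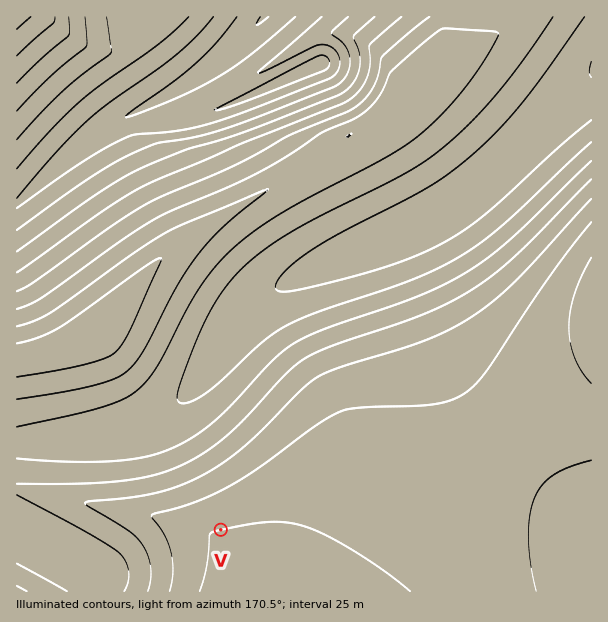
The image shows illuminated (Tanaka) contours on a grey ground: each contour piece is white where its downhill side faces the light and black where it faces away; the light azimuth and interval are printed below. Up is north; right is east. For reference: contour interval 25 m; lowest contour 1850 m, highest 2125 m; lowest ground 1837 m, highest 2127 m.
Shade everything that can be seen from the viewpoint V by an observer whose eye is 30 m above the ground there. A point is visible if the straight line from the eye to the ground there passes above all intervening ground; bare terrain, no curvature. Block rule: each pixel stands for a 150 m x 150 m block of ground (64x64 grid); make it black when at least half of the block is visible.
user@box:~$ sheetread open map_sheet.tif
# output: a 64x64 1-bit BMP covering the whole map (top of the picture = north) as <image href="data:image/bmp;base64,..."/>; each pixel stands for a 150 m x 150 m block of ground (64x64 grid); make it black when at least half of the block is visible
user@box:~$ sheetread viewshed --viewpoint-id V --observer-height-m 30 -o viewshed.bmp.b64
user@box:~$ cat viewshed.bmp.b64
<image width="64" height="64" href="data:image/bmp;base64,Qk0+AgAAAAAAAD4AAAAoAAAAQAAAAEAAAAABAAEAAAAAAAACAAATCwAAEwsAAAIAAAAAAAAA////AAAAAAAAH////////wAf////////AD////////8AP////////wB/////////Af////////8D/////////w//////////P////////////////////////////////////////////////////w//////////AH////////8AB///////+AAB//////8AAAB//////AAAAD/////4AAAAD/////AAAAAH////4AAAAAP////gAAAAAf///8AAAAAA////wAAAAAD////AAAAAAH///8AAAAAAf///wAAAAAA////AAAAAAD///+AAAAAAH///4AAAAAAP///wAAAAAAf///AAAAAAA///8AAAAAAA///4AAAAAAA///gAAAAAAA//+AAAAAAAAf/4AAAAAAAAf/gAAAAAAAAP+AAAAAAAAAH4AAAAAAAAAAAAAAAAAAAAAAAAAAAAAAAAAAAAAAAAAAAAAAAAAAAAAAAAAAAAAAAAAAAAAAAAAAAAAAAAAAAAAAAAAAAAAAAAAAAAAAAAAAAAAAAAAAAAAAAAAAAAAAAAAAAAAAAAAAAAAAAAAAAAAAAAAAAAAAAAAAAAAAAAAAAAAAAAAAAAAAAAAAAAAAAAAAAAAAAAAAAAAAAAAAAAAAAAAAAAAAAAAAAAAAAAAAAAAAAAAAAAAAAAAAAAAAAAAA=="/>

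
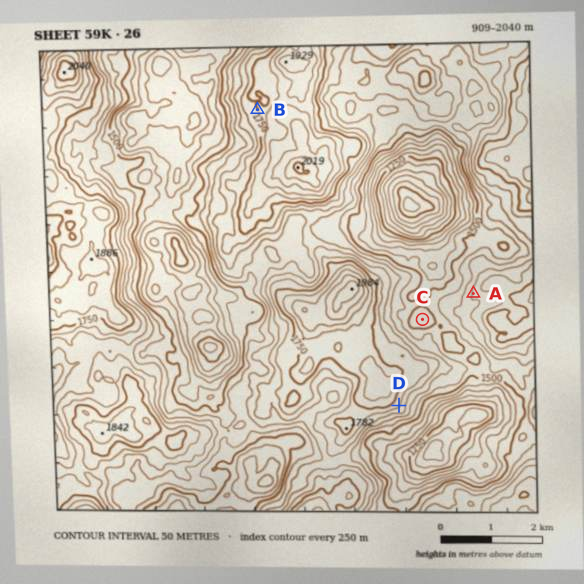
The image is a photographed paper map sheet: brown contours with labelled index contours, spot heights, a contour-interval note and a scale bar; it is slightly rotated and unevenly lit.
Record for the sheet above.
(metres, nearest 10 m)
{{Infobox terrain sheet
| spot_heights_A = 1660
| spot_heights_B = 1750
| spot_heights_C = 1470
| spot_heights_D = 1700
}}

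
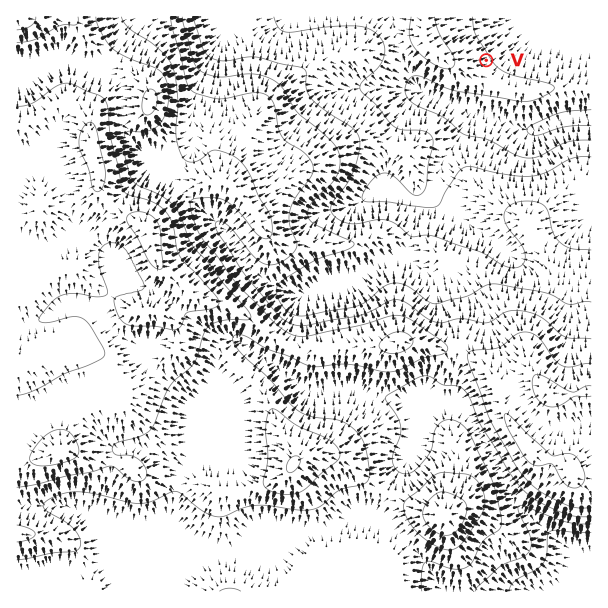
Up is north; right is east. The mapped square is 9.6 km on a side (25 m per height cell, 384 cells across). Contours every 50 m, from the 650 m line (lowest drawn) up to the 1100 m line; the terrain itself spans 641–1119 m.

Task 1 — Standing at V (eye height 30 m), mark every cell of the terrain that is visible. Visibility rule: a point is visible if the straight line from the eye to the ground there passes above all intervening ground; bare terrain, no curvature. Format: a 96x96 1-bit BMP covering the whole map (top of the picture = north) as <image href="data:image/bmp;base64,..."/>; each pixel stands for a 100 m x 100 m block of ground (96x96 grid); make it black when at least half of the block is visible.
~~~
<image width="96" height="96" href="data:image/bmp;base64,Qk2+BAAAAAAAAD4AAAAoAAAAYAAAAGAAAAABAAEAAAAAAIAEAAATCwAAEwsAAAIAAAAAAAAA////AAAAAAAAAAAAAAAAAAAAAAAAAAAAAAAAAAAAAAAAAAAAAAAAAAAAAAAAAAAAAAAAAAAAAAAAAAAAAAAAAAAAAAAAAAAAAAAAAAAAAAAAAAAAAAAAAAAAAAAAAAAAAAAAAAAAAAAAAAAAAAAAAAAAAAAAAAAAAAAAAAAAAAAAAAAAAAAAAAAAAAAAAAAAAAAAAAAAAAAAAAAAAAAAAAAAAAAAAAAAAAAAAAAAAAAAAAAAAAAAAAAAAAAAAAAAAAAAAAAAAAAAAAAAAAAAAAAAAAAAAAAAAAAAAAAAAAAAAAAAAAAAAAAAAAAAAAAAAAAAAAAAAAAAAAAAAAAAAAAAAAAAAAAAAAAAAAAAAAAAAAAAAAAAAAAAAAAAAAAAAAAAAAAAAAAAAAAAAAAAAAAAAAAAAAAAAAAAAAAAAAAAAAAAAAAAAAAAAAAAAAAAAAAAAAAAAAAAAAAAAAAAAAAAAAAAAAAAAAAAAAAAAAAAAAAAAAAAAAAAAAAAAAAAAAAAAAAAAAAAAAAAAAAAAAAAAAAAAAAAAAAAAAAAABgAAAAAAAAAAAAAAP8AAAAAAAAAAAAAAf8AAAAAAAAAAAAAAf8AAAAAAAAAAAADwf8AAAAAAAAAAAAH4/8AAAAAAAAAAAAP//8AAAAAAAAAAAAf//8AAAAAAAf4AA////8AAAAAAB////////8AAAAAAD////////8AAAAAAP////////8AAAAAAfAf//////8AAAAAB+AD//////8AAAAAH8AA//////8AAAAA/4AAP/v//88AAAAD/gAAH/D//48AAAAH+AAAH+A//g8AAAAP4AAAD8Af8B8AAAA/wAAAB4AfwA8AAAB/AAAAAQAfgA8AAAD+AAAAAAAfAAcAAAD4AAAAAAD+AAMAAAHwAAAAAAP+AAAAAAHwAA4AAA/8AAAAAAHgAB//wD/4AAAAAAHgAD/////gAAAAAAPgAD////+AAAAAAAPAAH/8f/8AAAAAAAfAAH/4D/4AAAAAAA+AAP/4AP4A/gAAAD8AAfw4AAgB/wAAAf4AA4AMAAAD/8AAA/AAAwAGAAAH/+AAA8AABwAHAA+P//AAA8AADwAPAA+f//gAA4AAHwA/gB////4AA4AAHwB/wB////8AA4AAHwD/wB////8AB4AAH4D/4D////8ABwAAA+H/8D////8ABwAAAPv///////8ADwAAAP//////8D8ADwAAAP//////wAEADAAAAP//////AAAAAAMAAP/////AAAAAAAOAAP///z4AAAAAAAPAAH//8AAAAAAAAAHgAH/AAAAAAAAAAAHgAH8AAAAAAAAAAAHwAP4AAAAA/wMAAAHwAPgAAAAH//8AAAH4AOAAAAAf//8AAAPwAAAAAAB///8AAAPwAAAAAAD///8AAB/gAAAAAAH///8AAH/gAAAAAAH///8AB//gAAAAAAP///8AD/fAAAAAAAf///8AD8OAAAAAAAf///9wH4OAAAAAAA////94PwOAAAAAAA////94PgMAAAAAAA////8="/>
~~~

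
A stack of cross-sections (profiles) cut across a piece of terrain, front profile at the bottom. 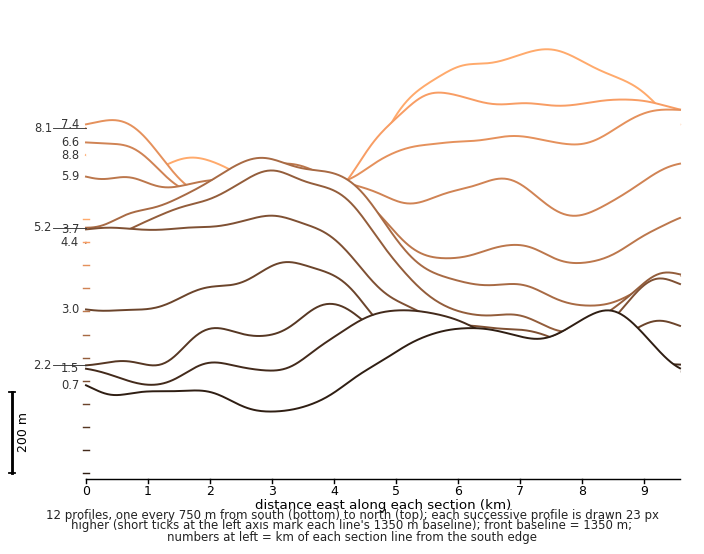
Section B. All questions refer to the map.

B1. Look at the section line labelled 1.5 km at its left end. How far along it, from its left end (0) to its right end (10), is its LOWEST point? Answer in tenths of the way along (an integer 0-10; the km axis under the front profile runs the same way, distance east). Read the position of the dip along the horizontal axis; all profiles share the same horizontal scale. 1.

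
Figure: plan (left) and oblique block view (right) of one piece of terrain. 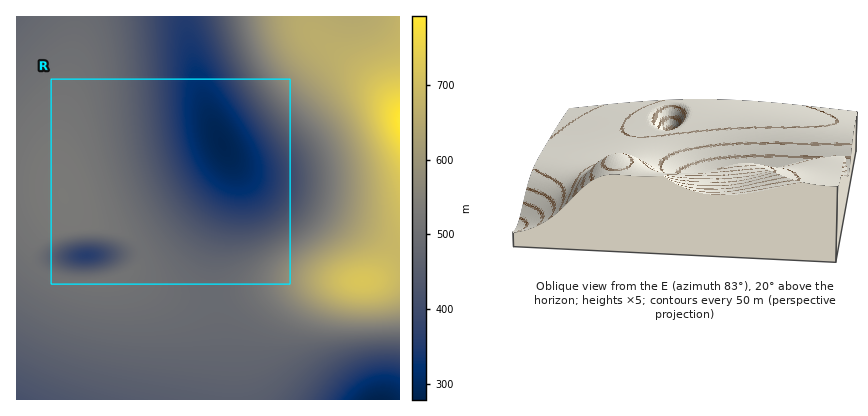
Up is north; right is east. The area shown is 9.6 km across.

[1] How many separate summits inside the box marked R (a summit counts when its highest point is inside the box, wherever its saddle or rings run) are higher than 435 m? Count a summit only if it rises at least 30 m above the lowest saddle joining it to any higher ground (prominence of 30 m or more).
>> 1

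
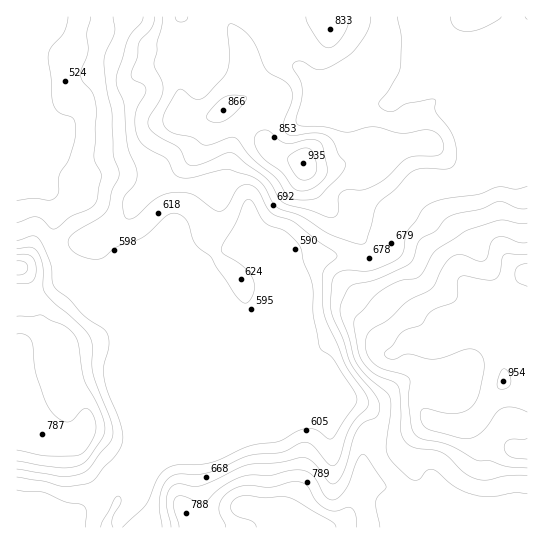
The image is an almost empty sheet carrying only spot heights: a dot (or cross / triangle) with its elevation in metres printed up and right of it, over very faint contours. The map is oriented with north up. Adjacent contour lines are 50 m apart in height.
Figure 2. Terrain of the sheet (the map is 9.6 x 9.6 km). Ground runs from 480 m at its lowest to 970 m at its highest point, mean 700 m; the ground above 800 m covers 17.7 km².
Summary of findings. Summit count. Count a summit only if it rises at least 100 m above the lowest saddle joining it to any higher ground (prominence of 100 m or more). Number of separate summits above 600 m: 2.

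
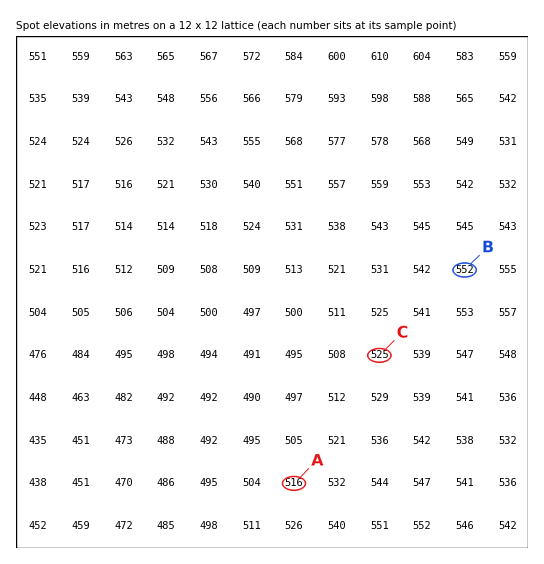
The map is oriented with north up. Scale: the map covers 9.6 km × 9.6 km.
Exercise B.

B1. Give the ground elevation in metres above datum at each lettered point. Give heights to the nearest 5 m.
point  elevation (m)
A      515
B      550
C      525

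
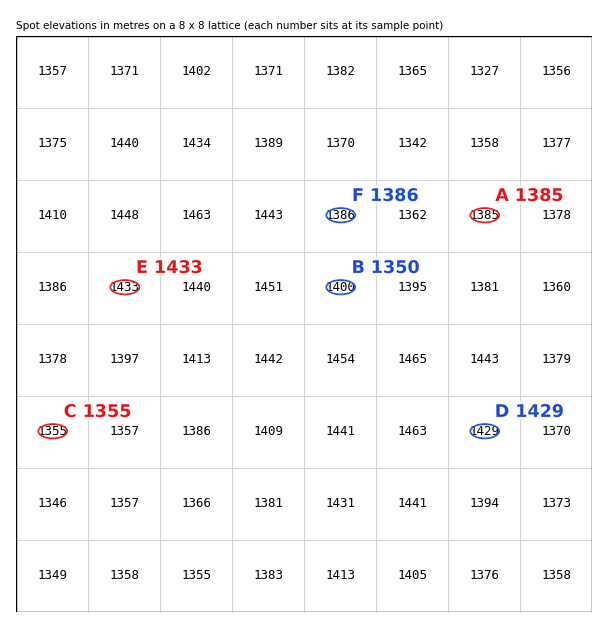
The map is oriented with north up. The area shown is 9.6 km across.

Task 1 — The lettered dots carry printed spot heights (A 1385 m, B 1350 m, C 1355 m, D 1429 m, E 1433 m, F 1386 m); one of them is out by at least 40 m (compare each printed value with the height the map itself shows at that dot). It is B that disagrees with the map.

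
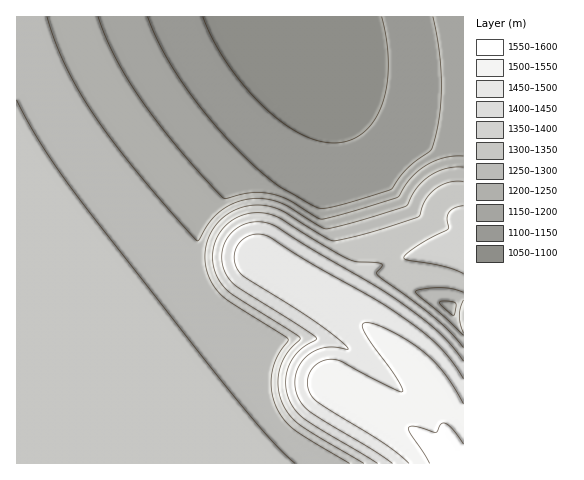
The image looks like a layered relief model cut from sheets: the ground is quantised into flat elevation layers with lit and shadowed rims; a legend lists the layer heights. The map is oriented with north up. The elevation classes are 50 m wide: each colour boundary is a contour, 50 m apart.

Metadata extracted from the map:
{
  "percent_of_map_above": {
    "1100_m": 91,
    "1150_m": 80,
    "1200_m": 72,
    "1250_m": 65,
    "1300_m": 48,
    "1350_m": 20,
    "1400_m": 16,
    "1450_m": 13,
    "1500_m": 6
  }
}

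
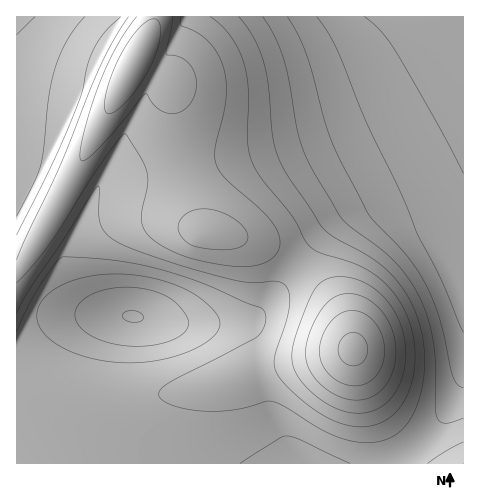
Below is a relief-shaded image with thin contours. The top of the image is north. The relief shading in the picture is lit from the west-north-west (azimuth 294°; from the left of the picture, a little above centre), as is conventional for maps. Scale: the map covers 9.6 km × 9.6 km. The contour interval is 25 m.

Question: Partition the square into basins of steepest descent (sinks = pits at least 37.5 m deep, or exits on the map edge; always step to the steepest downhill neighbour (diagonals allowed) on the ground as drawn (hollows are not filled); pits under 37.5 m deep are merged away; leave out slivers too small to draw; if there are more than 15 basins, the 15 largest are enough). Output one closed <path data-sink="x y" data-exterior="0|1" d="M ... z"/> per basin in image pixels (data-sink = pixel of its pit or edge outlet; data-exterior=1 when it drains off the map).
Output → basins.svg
<path data-sink="463 17" data-exterior="1" d="M463 16l-308 1-5 16-15 29 36 20 11 83 9 39 8 21 7 7 26 3 34 11 36 22 20 18 16 22 9 19 6 22-20 7-82 16-54 16-54 10-61 0-28-6-37-14 0 86 447-1z"/><path data-sink="133 316" data-exterior="0" d="M136 63l-93 169-21 35-6 4 0 106 38 15 28 6 61 0 54-10 63-18 73-14 20-6-6-23-9-19-16-22-20-18-36-22-34-11-26-3-7-7-8-21-9-39-11-83z"/><path data-sink="17 17" data-exterior="1" d="M154 16l-138 1 1 253 7-6 35-61 78-144 16-32z"/>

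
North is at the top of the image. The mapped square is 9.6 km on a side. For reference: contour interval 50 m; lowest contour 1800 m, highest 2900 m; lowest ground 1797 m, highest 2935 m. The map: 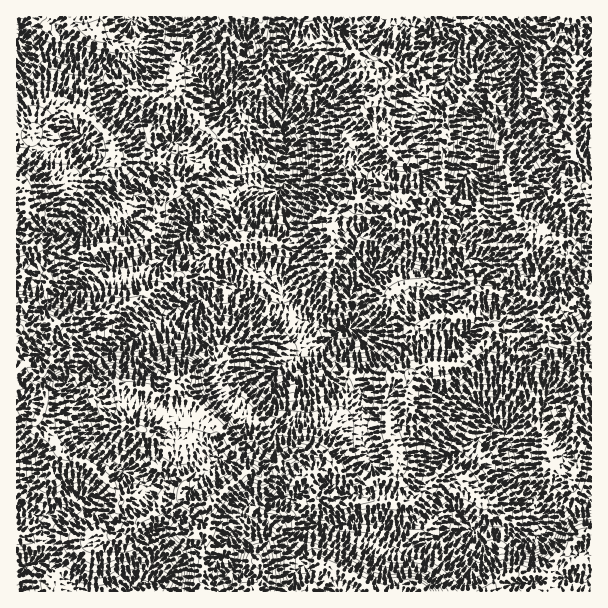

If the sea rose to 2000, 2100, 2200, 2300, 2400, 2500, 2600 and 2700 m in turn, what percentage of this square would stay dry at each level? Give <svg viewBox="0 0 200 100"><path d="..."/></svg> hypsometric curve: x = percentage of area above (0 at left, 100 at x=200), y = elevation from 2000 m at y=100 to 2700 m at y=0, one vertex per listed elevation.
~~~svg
<svg viewBox="0 0 200 100"><path d="M182 100l-21-14-30-15-31-14-25-14-23-14-24-15-20-14"/></svg>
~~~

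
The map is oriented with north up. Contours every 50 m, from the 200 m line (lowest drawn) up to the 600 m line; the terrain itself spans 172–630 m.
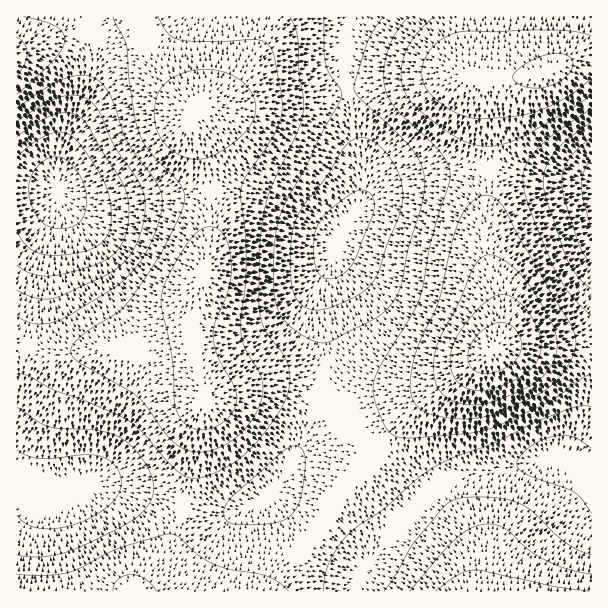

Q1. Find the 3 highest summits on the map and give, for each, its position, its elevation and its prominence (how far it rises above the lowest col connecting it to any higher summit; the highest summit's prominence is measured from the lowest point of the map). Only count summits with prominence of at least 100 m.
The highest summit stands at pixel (494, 350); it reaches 630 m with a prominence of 458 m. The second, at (549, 71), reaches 563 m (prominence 130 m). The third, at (194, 110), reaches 540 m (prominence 167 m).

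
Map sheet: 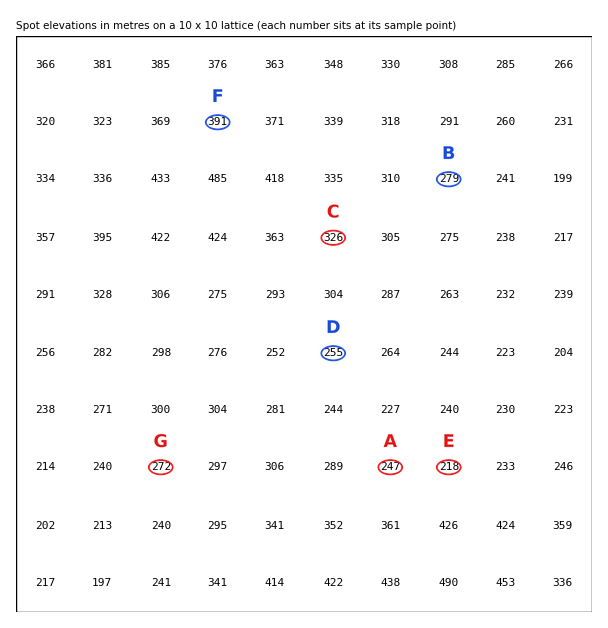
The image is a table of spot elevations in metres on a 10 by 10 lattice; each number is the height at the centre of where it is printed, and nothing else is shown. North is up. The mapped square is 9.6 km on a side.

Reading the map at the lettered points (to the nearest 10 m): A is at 250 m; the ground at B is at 280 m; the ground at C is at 330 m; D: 260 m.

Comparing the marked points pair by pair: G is lower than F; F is higher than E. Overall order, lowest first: E G F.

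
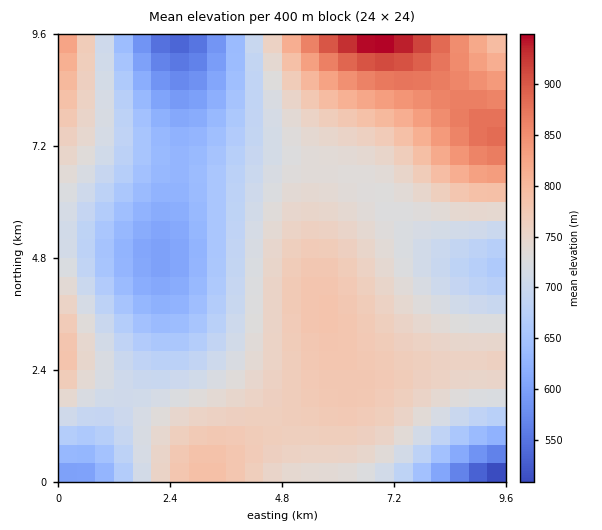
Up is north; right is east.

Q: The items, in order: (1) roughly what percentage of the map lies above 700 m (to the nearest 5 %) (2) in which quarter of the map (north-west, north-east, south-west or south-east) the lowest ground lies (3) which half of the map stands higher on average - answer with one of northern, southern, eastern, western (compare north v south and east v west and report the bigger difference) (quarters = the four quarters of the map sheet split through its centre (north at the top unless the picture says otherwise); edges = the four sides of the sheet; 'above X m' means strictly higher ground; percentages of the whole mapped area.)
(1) Roughly 65 % of the ground is higher than 700 m.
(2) The lowest point lies in the south-east quarter of the map.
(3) Taken as a whole, the eastern half is higher than the western.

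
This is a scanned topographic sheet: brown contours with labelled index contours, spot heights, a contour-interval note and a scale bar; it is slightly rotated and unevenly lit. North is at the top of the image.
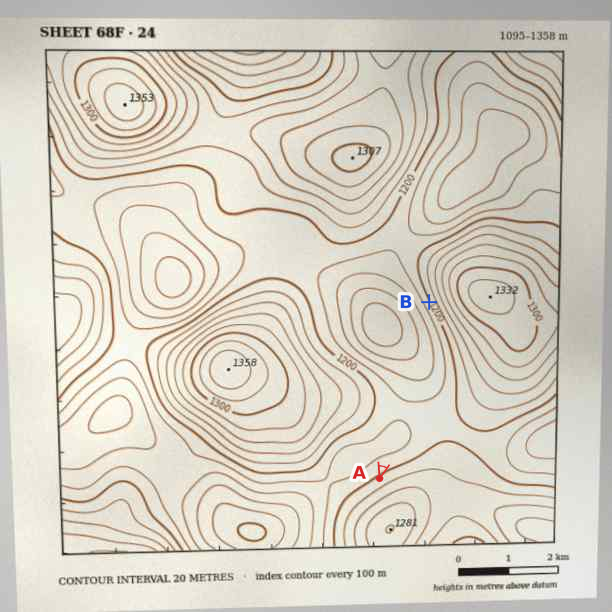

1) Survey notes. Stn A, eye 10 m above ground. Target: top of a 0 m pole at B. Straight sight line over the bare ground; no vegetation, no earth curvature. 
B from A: visible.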